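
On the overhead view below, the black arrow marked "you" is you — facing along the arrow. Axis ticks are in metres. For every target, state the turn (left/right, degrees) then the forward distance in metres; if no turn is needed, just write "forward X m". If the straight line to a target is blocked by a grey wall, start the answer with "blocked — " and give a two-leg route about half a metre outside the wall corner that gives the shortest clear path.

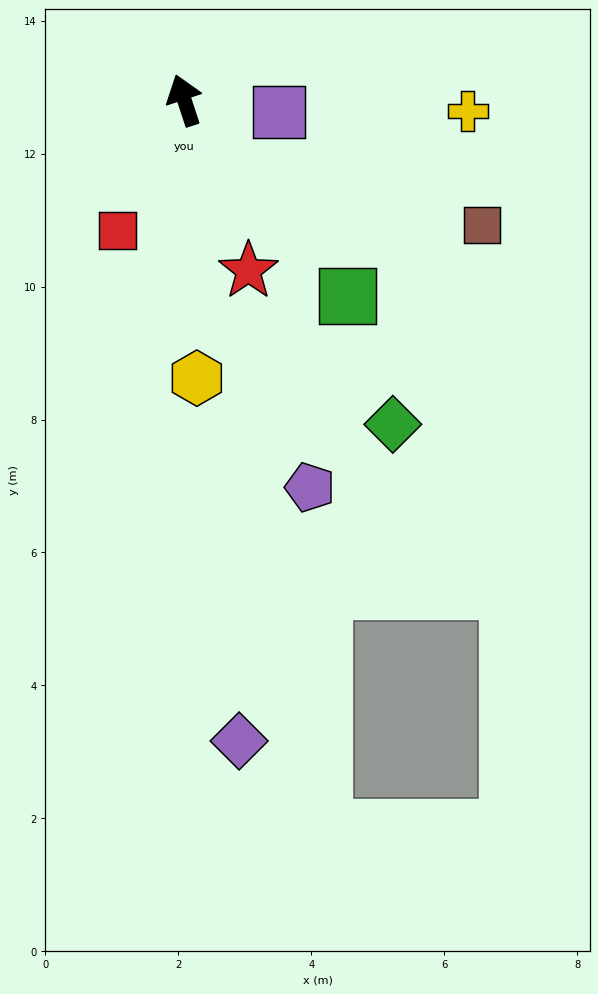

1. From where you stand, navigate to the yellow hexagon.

turn left 164°, forward 4.2 m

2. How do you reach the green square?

turn right 158°, forward 3.8 m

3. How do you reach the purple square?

turn right 116°, forward 1.4 m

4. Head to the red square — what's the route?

turn left 135°, forward 2.2 m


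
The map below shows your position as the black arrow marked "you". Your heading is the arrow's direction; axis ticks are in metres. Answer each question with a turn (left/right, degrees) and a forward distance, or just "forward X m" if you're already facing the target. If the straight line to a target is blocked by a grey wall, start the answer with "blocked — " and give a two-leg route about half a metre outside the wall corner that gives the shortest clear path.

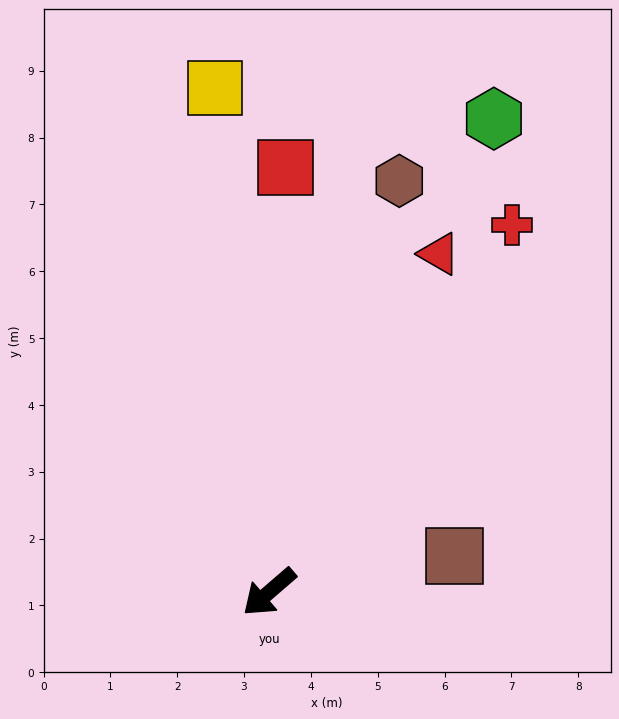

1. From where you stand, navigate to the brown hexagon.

turn right 148°, forward 6.5 m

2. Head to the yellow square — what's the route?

turn right 125°, forward 7.6 m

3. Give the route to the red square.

turn right 133°, forward 6.4 m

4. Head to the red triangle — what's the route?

turn right 157°, forward 5.7 m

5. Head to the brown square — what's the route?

turn left 150°, forward 2.8 m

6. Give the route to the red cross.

turn right 164°, forward 6.6 m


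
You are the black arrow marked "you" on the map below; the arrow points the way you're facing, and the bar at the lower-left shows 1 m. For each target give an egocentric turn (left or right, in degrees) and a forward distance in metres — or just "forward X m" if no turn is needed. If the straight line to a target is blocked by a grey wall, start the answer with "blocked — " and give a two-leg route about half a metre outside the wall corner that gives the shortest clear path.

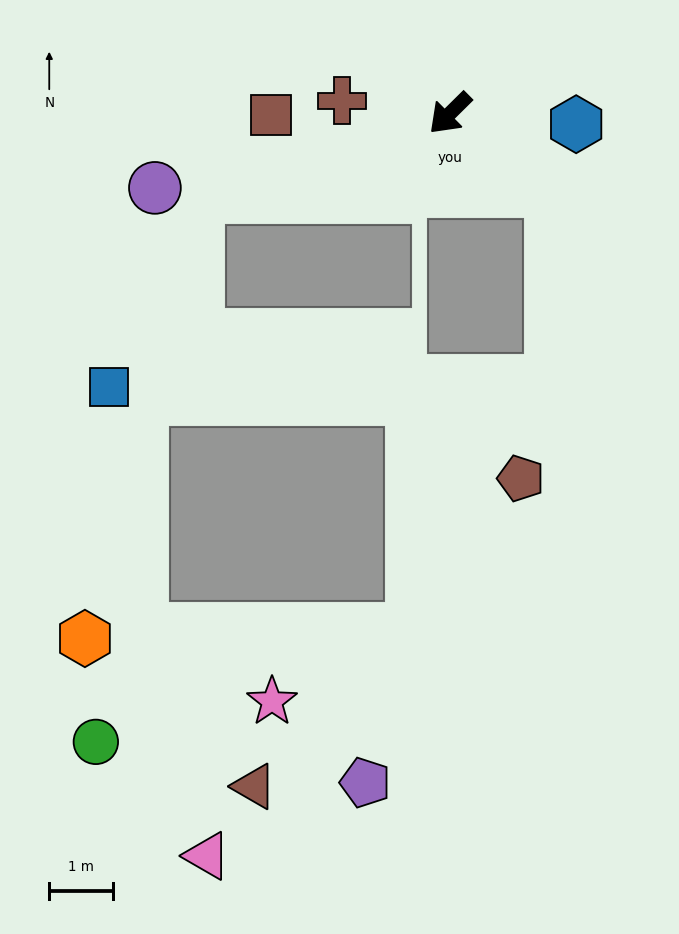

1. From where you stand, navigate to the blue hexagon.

turn left 130°, forward 2.0 m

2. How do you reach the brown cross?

turn right 51°, forward 1.7 m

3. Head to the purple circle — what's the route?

turn right 31°, forward 4.8 m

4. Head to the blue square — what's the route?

blocked — turn right 27°, forward 4.1 m, then turn left 48°, forward 3.3 m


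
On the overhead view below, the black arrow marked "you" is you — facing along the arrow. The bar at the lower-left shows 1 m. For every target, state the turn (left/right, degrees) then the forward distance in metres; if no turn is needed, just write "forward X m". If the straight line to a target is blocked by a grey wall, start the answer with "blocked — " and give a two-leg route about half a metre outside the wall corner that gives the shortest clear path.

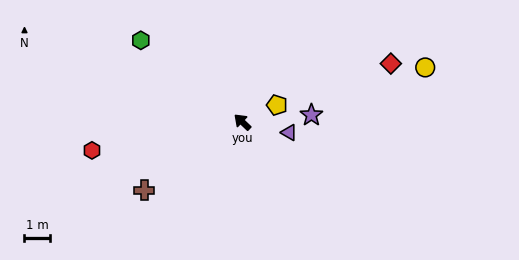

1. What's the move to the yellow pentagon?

turn right 110°, forward 1.5 m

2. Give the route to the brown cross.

turn left 78°, forward 4.8 m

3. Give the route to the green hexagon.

turn left 5°, forward 5.2 m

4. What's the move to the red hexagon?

turn left 54°, forward 6.1 m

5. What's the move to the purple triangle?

turn right 149°, forward 1.9 m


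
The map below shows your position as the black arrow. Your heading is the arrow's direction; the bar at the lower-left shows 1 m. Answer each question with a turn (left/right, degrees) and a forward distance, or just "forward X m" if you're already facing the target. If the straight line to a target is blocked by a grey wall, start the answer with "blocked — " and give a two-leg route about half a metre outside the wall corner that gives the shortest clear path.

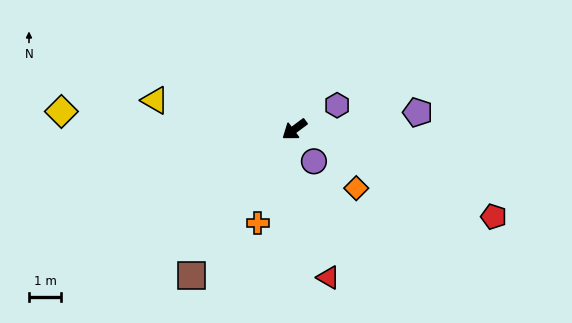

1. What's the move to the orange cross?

turn left 32°, forward 3.1 m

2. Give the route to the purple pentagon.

turn left 151°, forward 3.8 m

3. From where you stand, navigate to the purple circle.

turn left 85°, forward 1.2 m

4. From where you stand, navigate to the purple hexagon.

turn left 173°, forward 1.5 m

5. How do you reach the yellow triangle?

turn right 48°, forward 4.4 m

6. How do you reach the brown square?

turn left 18°, forward 5.5 m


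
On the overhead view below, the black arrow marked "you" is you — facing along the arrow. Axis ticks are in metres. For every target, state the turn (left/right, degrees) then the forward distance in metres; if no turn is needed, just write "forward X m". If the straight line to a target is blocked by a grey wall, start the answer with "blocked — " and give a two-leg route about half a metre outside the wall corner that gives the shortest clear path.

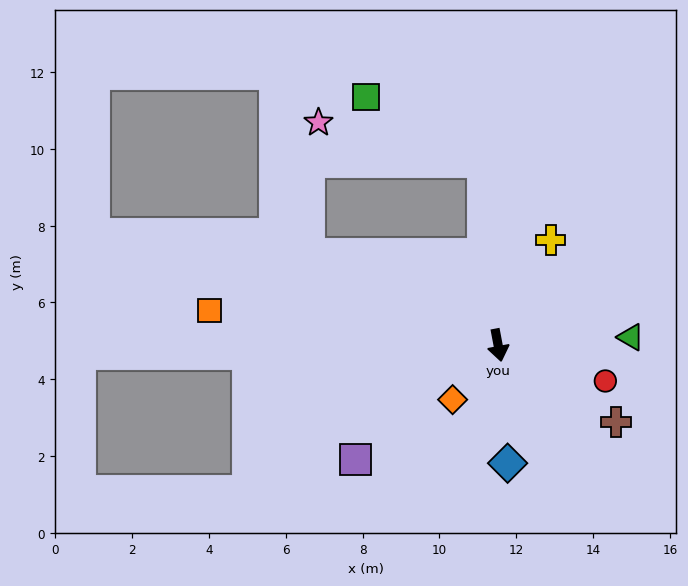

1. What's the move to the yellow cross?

turn left 143°, forward 3.1 m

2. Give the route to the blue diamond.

turn right 6°, forward 3.1 m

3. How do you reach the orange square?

turn right 108°, forward 7.6 m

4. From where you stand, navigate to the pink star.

blocked — turn left 174°, forward 4.8 m, then turn left 72°, forward 4.4 m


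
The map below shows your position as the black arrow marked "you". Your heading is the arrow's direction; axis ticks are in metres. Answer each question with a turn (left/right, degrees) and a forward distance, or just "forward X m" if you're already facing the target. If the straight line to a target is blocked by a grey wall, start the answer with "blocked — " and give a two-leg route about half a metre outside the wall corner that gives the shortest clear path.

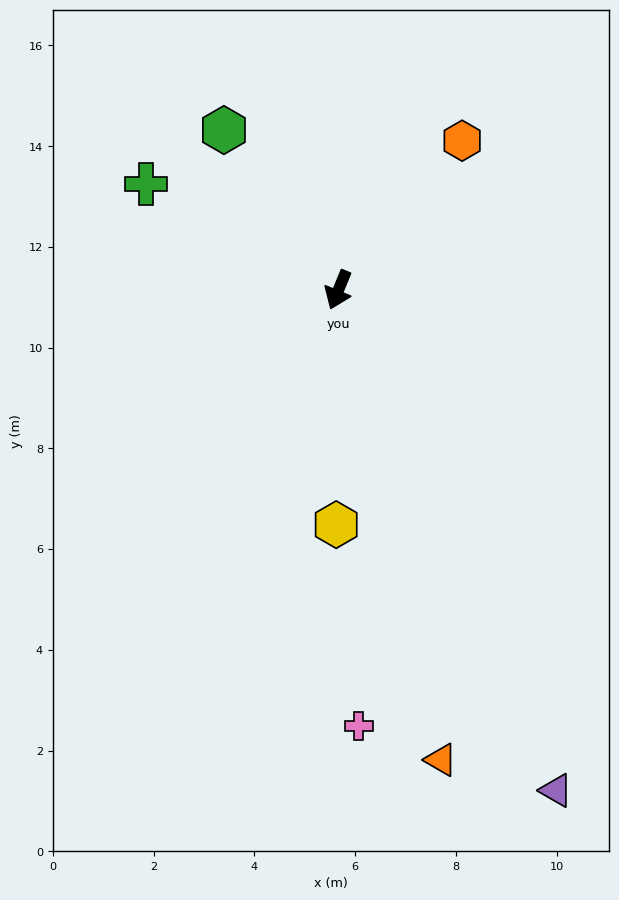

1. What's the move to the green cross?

turn right 97°, forward 4.4 m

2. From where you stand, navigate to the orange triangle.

turn left 35°, forward 9.5 m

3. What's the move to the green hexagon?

turn right 122°, forward 3.9 m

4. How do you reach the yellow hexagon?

turn left 22°, forward 4.7 m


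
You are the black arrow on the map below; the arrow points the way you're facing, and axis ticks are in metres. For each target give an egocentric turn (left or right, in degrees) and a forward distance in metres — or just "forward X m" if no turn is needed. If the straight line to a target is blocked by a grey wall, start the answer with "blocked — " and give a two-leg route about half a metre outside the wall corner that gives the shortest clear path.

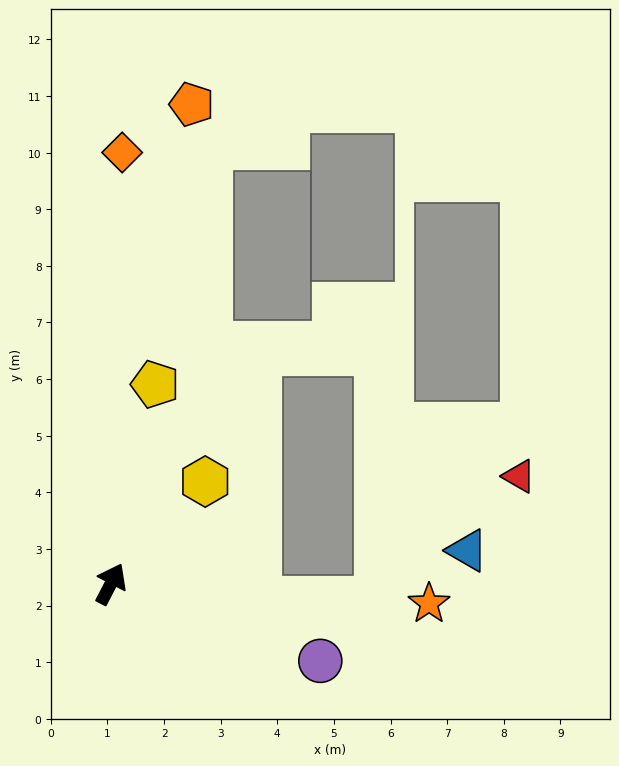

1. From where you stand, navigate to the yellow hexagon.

turn right 15°, forward 2.5 m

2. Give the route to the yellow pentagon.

turn left 15°, forward 3.6 m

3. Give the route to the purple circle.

turn right 83°, forward 3.9 m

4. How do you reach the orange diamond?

turn left 26°, forward 7.6 m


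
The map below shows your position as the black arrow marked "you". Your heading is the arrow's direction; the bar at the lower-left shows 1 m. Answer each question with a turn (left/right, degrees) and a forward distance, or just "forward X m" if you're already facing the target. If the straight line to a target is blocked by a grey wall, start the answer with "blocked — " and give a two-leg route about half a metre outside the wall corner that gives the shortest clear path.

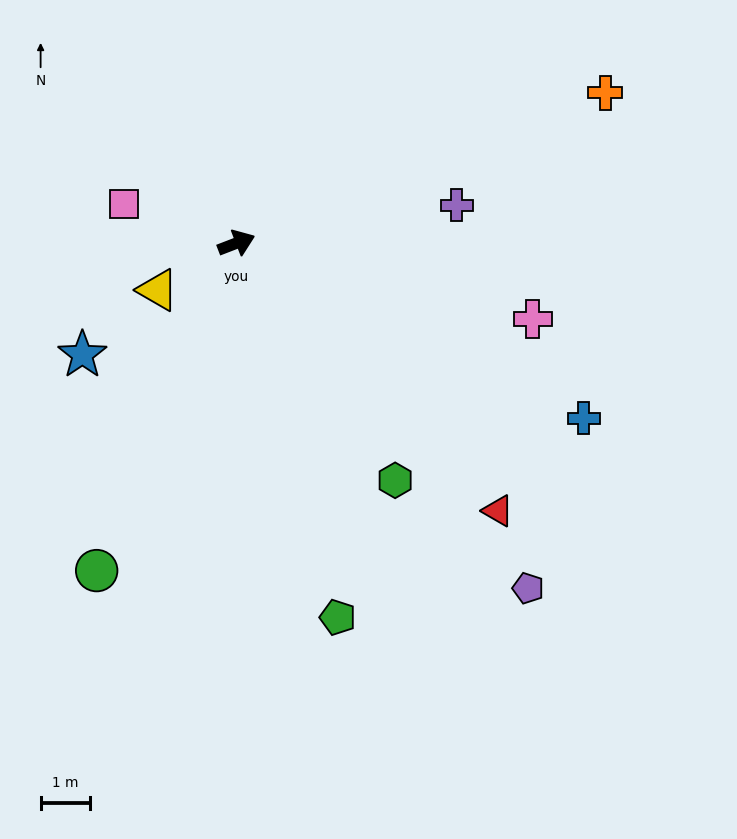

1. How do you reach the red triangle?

turn right 67°, forward 7.6 m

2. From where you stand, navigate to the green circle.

turn right 134°, forward 7.2 m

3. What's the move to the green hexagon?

turn right 77°, forward 5.8 m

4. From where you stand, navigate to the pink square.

turn left 140°, forward 2.4 m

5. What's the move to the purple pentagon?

turn right 71°, forward 9.1 m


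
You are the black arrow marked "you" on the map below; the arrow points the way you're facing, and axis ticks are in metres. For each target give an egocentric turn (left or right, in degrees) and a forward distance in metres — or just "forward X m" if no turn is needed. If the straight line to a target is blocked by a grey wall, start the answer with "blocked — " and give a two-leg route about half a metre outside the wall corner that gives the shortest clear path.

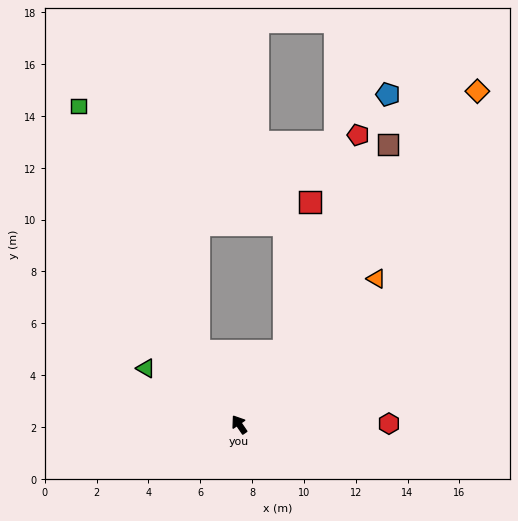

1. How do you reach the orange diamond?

turn right 70°, forward 15.8 m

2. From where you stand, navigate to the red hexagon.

turn right 124°, forward 5.8 m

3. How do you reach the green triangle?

turn left 25°, forward 4.2 m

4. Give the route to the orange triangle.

turn right 78°, forward 7.7 m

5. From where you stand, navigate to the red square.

blocked — turn right 66°, forward 3.3 m, then turn left 22°, forward 5.8 m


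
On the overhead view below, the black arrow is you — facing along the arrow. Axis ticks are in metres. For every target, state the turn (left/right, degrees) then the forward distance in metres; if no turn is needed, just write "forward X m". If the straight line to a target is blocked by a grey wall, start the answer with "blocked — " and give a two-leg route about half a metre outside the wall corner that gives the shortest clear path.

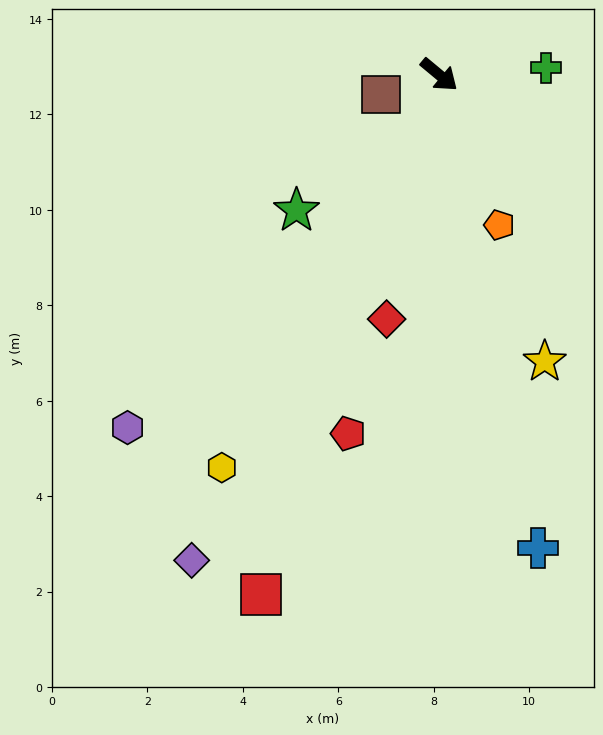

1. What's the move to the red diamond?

turn right 62°, forward 5.2 m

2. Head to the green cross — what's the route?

turn left 44°, forward 2.2 m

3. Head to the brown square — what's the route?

turn right 122°, forward 1.3 m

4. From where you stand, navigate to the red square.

turn right 69°, forward 11.5 m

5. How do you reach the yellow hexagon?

turn right 79°, forward 9.4 m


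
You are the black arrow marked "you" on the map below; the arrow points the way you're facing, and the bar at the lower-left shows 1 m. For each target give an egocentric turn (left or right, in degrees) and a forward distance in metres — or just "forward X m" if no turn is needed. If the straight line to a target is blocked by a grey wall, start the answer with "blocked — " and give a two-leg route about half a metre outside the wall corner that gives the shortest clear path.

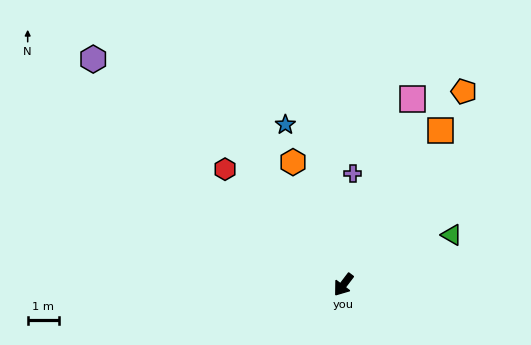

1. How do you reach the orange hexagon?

turn right 120°, forward 4.3 m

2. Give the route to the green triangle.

turn left 152°, forward 3.9 m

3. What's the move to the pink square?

turn right 163°, forward 6.4 m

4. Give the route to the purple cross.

turn right 148°, forward 3.6 m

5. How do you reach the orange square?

turn right 175°, forward 5.9 m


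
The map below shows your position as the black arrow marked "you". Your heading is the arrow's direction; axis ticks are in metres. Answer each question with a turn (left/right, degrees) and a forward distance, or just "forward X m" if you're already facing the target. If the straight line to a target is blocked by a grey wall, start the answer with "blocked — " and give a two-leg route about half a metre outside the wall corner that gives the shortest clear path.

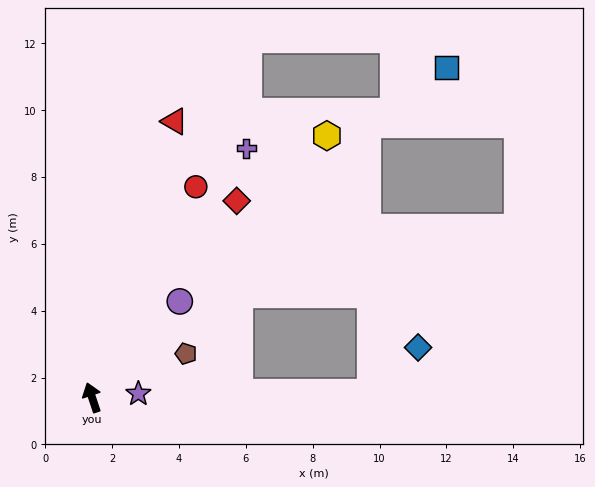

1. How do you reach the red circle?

turn right 45°, forward 7.0 m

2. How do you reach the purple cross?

turn right 50°, forward 8.8 m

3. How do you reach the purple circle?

turn right 61°, forward 3.9 m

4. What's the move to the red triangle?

turn right 35°, forward 8.6 m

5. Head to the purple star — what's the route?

turn right 104°, forward 1.4 m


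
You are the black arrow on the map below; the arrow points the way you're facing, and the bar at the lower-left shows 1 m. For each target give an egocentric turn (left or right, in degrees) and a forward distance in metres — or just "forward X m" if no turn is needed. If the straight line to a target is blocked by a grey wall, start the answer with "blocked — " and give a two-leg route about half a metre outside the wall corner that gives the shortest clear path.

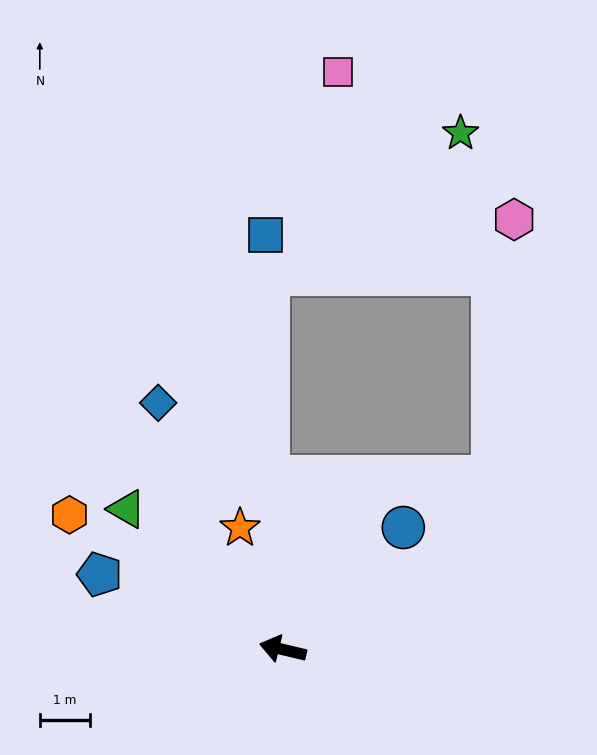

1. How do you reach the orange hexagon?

turn right 19°, forward 5.0 m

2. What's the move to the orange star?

turn right 57°, forward 2.6 m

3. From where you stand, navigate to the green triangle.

turn right 28°, forward 4.2 m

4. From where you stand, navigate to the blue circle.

turn right 121°, forward 3.4 m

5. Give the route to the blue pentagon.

turn right 9°, forward 3.9 m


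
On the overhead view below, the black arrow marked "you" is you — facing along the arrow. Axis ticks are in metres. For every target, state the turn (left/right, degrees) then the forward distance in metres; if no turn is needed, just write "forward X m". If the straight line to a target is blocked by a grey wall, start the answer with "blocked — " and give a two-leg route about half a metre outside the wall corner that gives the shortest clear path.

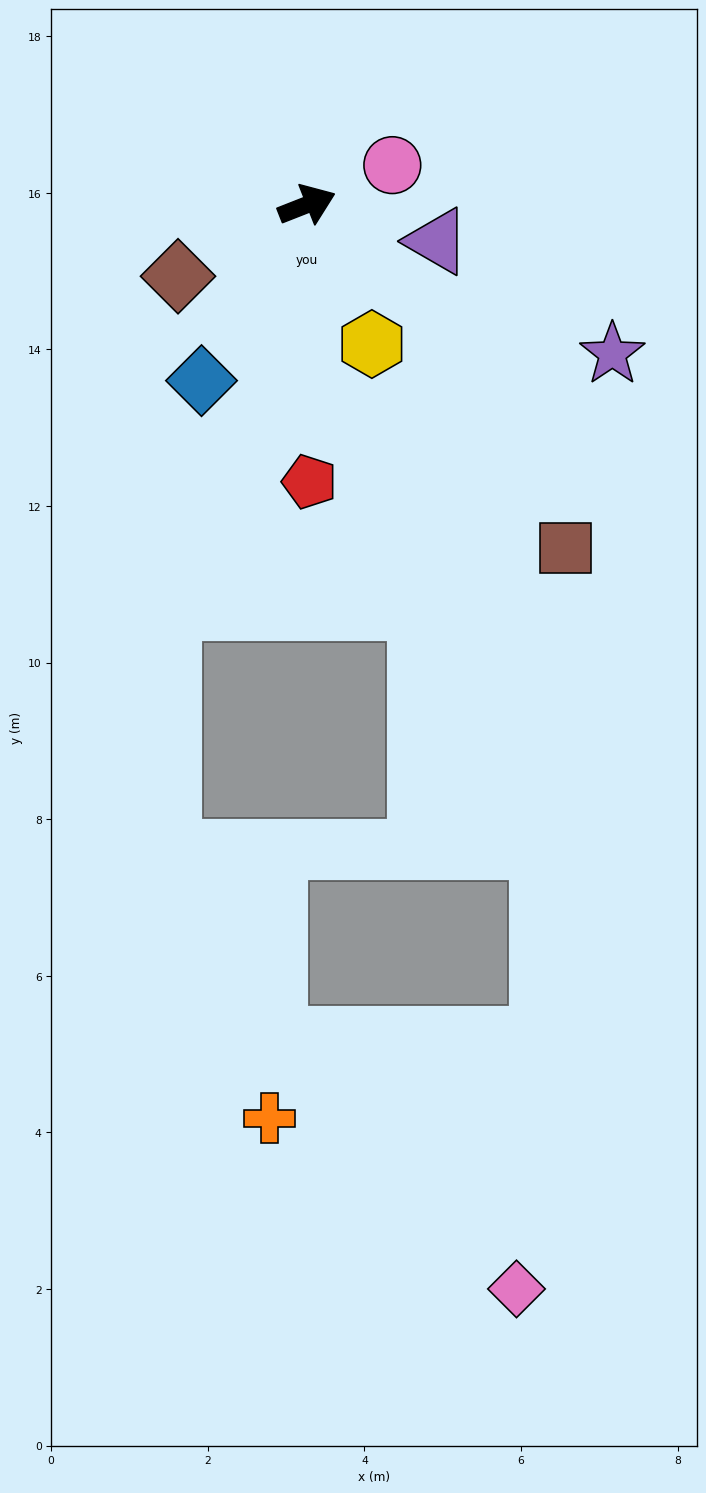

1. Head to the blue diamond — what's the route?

turn right 142°, forward 2.6 m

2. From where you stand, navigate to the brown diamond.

turn right 172°, forward 1.9 m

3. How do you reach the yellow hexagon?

turn right 87°, forward 2.0 m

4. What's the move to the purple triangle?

turn right 37°, forward 1.7 m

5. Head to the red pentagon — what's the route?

turn right 111°, forward 3.5 m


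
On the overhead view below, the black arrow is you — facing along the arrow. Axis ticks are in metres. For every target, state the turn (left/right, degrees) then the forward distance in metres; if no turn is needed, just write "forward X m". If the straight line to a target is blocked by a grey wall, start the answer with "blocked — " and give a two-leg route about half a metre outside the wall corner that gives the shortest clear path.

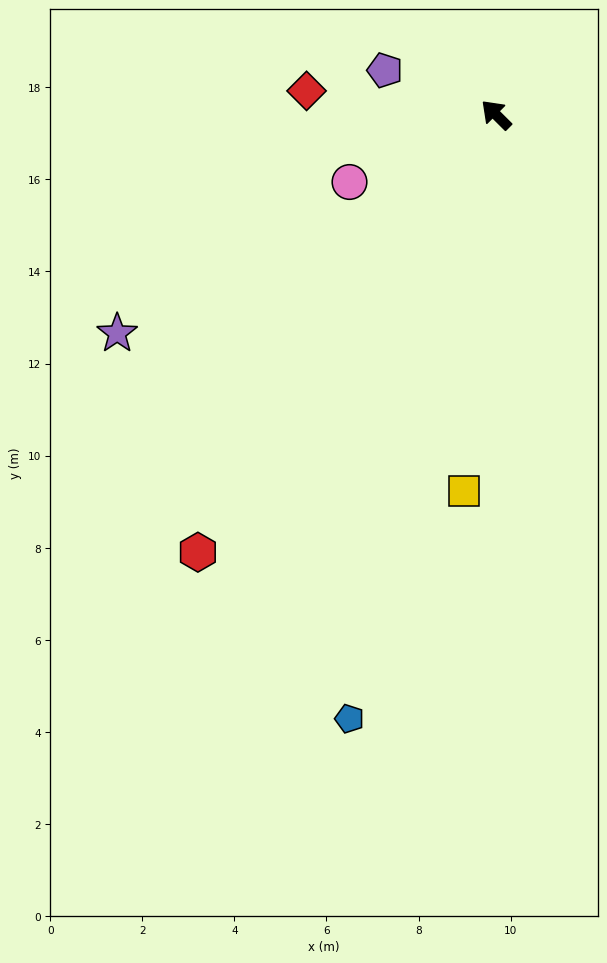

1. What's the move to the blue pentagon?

turn left 121°, forward 13.5 m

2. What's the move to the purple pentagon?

turn left 23°, forward 2.6 m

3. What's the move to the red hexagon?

turn left 101°, forward 11.5 m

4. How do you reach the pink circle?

turn left 70°, forward 3.5 m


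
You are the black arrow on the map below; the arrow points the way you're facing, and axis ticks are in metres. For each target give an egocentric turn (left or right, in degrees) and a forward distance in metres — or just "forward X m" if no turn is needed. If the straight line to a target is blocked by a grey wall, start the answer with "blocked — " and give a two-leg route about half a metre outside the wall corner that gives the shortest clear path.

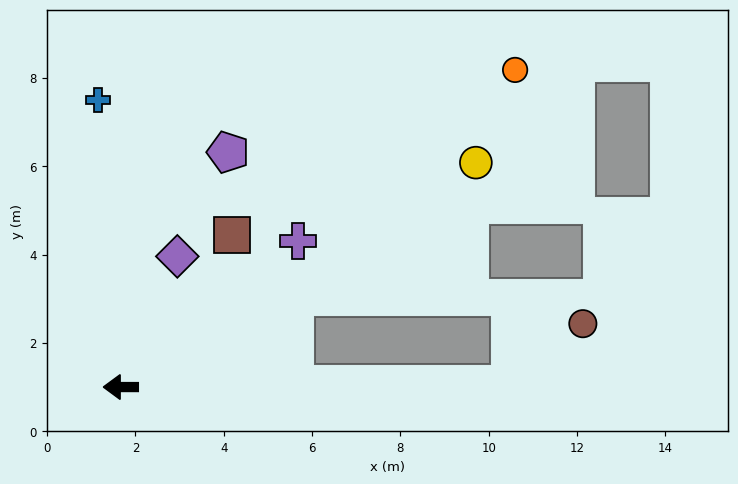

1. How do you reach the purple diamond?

turn right 113°, forward 3.2 m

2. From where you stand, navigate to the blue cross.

turn right 85°, forward 6.5 m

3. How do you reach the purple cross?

turn right 140°, forward 5.2 m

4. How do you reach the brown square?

turn right 126°, forward 4.3 m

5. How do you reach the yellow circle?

turn right 148°, forward 9.5 m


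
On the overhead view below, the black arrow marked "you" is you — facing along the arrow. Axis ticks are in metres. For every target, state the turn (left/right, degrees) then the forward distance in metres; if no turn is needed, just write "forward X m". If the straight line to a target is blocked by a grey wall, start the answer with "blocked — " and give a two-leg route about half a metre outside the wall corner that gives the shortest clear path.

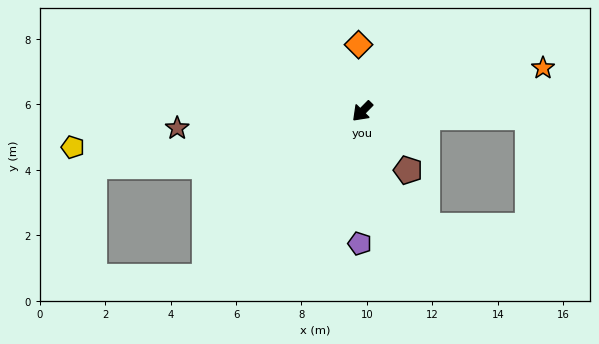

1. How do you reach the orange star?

turn left 148°, forward 5.7 m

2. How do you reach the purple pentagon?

turn left 44°, forward 4.0 m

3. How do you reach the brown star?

turn right 40°, forward 5.7 m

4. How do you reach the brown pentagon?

turn left 82°, forward 2.3 m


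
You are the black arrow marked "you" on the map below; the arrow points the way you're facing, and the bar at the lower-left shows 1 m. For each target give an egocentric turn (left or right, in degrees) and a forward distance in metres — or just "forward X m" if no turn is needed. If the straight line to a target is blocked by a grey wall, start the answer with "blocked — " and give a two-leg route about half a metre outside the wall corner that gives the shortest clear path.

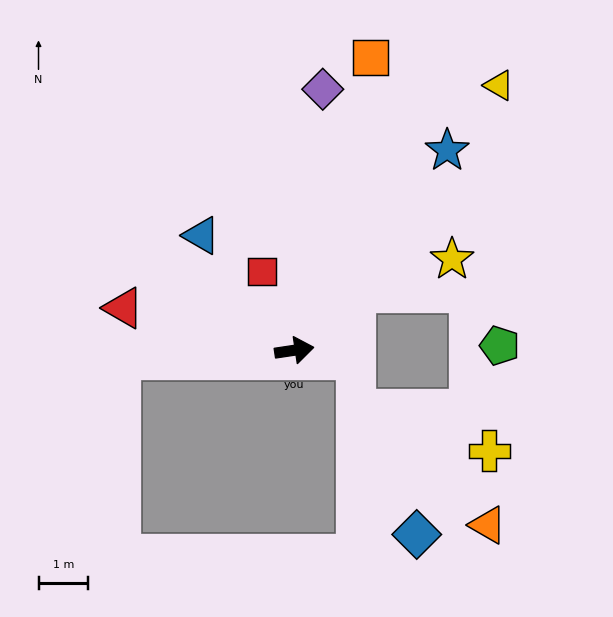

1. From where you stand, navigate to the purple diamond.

turn left 75°, forward 5.3 m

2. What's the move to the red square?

turn left 104°, forward 1.7 m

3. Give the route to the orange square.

turn left 67°, forward 6.1 m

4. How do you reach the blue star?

turn left 44°, forward 5.1 m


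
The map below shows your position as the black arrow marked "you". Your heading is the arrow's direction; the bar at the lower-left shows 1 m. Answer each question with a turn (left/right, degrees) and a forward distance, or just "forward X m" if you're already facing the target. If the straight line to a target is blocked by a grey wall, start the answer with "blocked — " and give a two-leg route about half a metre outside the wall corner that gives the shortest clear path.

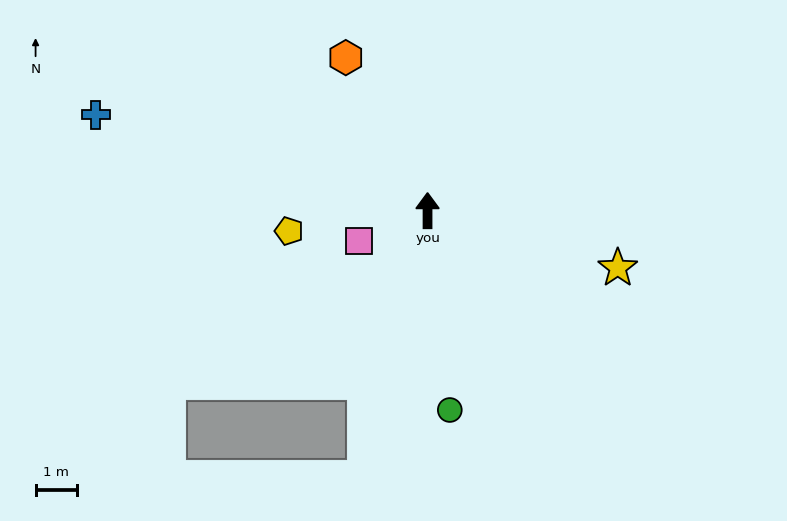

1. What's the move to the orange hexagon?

turn left 28°, forward 4.2 m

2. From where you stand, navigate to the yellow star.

turn right 107°, forward 4.8 m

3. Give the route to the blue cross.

turn left 74°, forward 8.4 m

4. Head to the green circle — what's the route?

turn right 174°, forward 4.9 m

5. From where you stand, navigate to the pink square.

turn left 114°, forward 1.8 m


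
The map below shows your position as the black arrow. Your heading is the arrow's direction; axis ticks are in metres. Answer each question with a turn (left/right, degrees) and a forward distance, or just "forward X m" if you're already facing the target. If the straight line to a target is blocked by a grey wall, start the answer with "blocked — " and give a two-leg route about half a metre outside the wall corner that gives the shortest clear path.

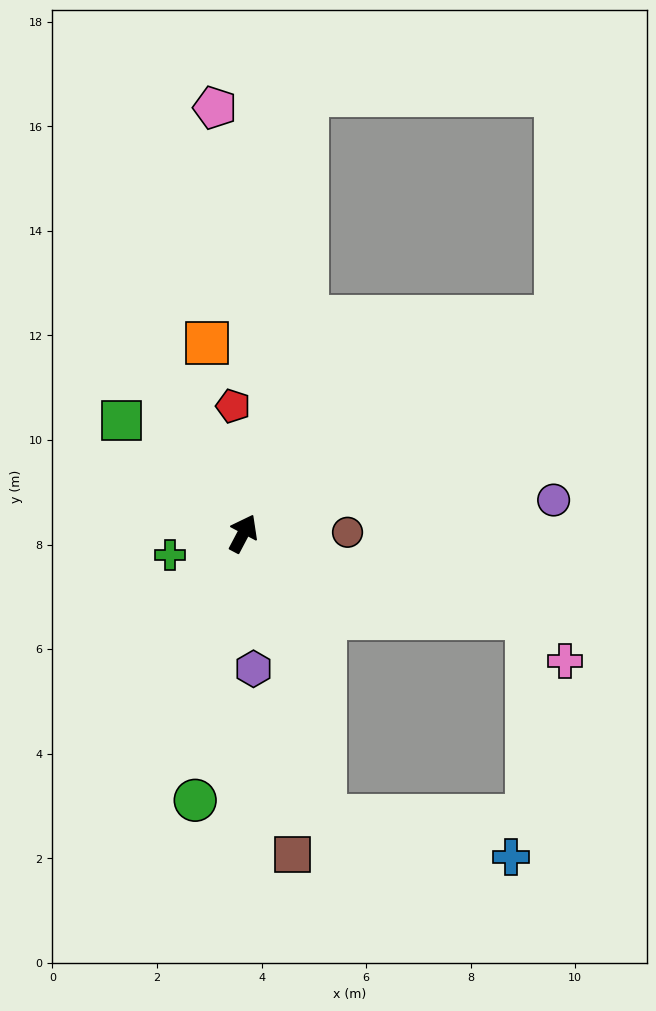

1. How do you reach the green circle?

turn right 162°, forward 5.2 m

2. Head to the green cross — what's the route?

turn left 134°, forward 1.5 m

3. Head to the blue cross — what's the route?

blocked — turn right 136°, forward 5.6 m, then turn left 62°, forward 3.6 m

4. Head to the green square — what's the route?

turn left 75°, forward 3.2 m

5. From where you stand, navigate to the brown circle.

turn right 62°, forward 2.0 m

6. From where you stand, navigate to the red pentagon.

turn left 32°, forward 2.4 m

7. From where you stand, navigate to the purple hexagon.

turn right 148°, forward 2.6 m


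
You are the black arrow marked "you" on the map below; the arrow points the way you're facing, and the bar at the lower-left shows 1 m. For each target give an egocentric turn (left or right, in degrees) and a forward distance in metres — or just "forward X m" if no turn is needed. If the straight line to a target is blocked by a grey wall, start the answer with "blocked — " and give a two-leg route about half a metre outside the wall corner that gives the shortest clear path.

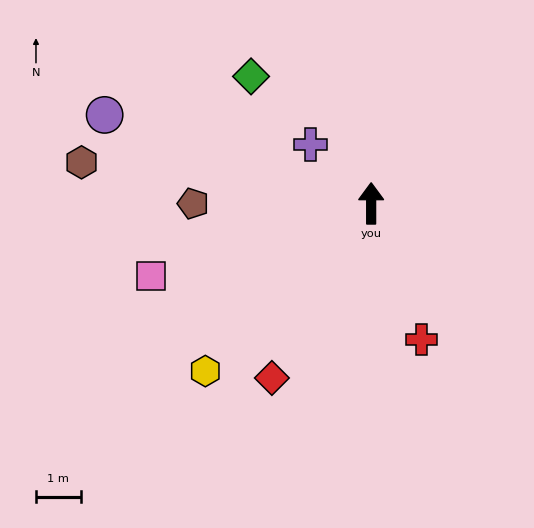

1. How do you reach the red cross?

turn right 160°, forward 3.2 m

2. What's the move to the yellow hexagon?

turn left 135°, forward 5.3 m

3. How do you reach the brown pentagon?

turn left 90°, forward 4.0 m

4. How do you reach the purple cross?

turn left 46°, forward 1.9 m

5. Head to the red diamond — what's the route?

turn left 150°, forward 4.5 m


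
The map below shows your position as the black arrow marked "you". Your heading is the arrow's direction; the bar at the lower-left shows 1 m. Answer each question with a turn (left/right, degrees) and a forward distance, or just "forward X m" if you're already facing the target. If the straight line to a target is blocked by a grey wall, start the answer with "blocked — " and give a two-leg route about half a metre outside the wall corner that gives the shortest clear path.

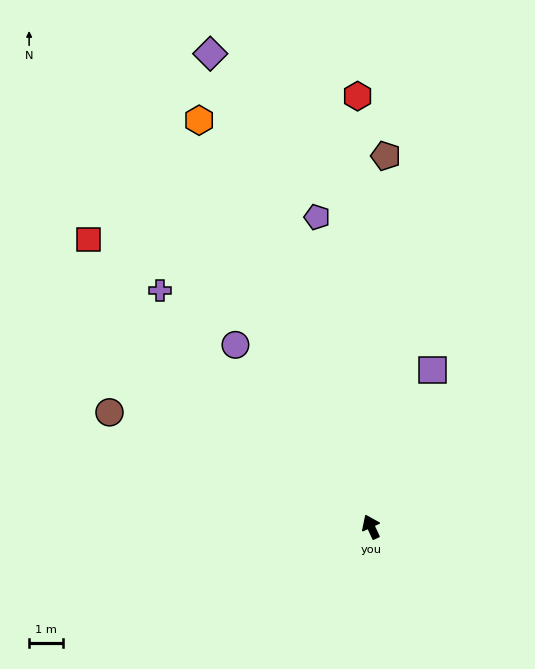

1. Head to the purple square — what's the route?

turn right 46°, forward 5.0 m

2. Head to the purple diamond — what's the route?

turn right 6°, forward 15.0 m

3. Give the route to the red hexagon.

turn right 23°, forward 12.9 m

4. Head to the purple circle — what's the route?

turn left 12°, forward 6.8 m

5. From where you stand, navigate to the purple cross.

turn left 17°, forward 9.5 m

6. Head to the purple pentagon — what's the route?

turn right 15°, forward 9.4 m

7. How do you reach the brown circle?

turn left 42°, forward 8.5 m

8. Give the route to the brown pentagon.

turn right 27°, forward 11.1 m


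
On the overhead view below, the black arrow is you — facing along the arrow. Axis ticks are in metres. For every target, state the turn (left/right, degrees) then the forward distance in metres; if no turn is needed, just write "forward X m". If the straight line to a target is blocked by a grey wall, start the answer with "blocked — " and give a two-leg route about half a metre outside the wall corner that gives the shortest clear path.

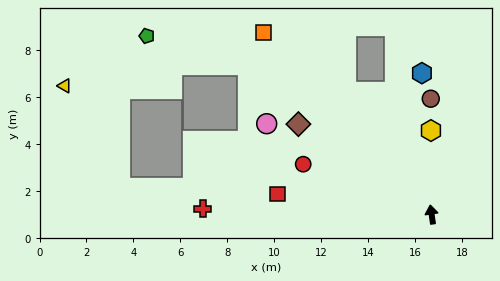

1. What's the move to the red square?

turn left 74°, forward 6.6 m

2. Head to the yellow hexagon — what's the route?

turn right 8°, forward 3.6 m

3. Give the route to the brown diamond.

turn left 48°, forward 6.9 m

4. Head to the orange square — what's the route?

turn left 34°, forward 10.6 m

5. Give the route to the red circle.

turn left 60°, forward 5.9 m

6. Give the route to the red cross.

turn left 80°, forward 9.8 m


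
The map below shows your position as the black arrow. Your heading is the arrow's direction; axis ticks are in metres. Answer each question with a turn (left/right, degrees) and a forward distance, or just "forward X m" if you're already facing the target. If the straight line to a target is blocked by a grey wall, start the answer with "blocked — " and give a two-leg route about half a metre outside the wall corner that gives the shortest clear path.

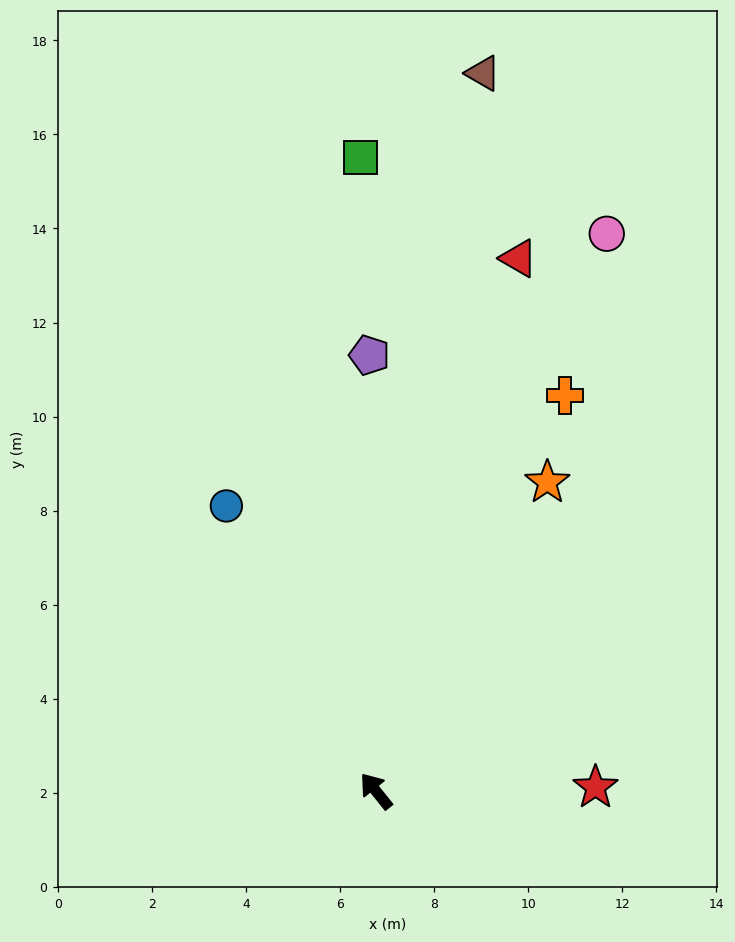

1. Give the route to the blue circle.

turn right 11°, forward 6.8 m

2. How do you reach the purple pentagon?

turn right 38°, forward 9.3 m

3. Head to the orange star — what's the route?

turn right 68°, forward 7.5 m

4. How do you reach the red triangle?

turn right 54°, forward 11.7 m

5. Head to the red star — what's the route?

turn right 128°, forward 4.7 m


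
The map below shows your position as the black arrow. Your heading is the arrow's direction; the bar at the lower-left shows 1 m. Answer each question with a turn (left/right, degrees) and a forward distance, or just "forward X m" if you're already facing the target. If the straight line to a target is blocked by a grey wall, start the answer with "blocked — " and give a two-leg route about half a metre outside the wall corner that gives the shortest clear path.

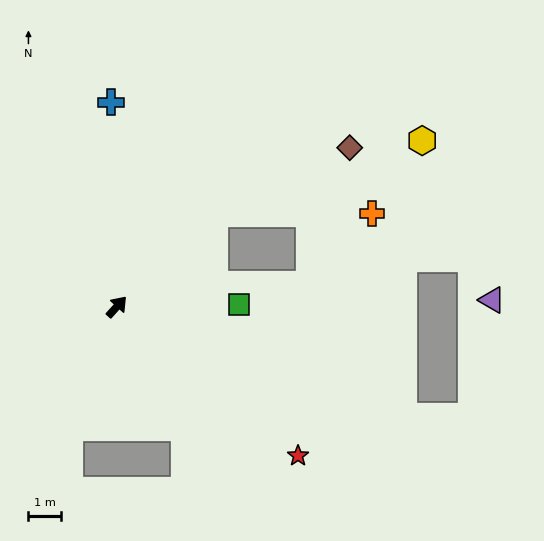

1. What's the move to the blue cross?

turn left 44°, forward 6.3 m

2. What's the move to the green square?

turn right 47°, forward 3.8 m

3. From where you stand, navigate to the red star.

turn right 87°, forward 7.3 m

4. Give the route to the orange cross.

blocked — turn right 4°, forward 4.2 m, then turn right 44°, forward 4.9 m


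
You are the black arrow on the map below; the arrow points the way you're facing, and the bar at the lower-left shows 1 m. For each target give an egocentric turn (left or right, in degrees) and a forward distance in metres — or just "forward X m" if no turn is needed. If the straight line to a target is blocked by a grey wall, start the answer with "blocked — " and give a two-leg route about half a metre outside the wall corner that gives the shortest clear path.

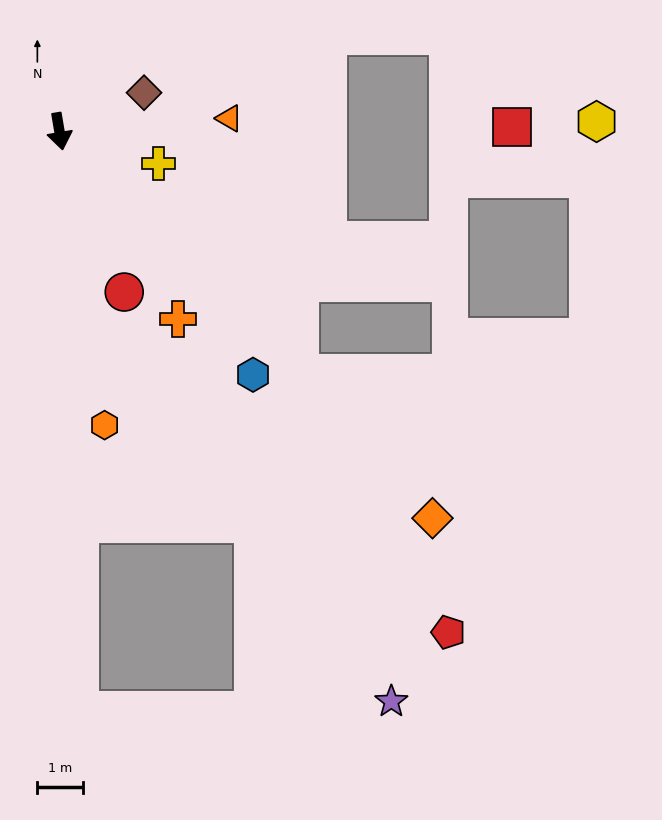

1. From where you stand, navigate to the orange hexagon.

forward 6.5 m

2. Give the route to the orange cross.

turn left 23°, forward 4.9 m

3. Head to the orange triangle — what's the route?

turn left 85°, forward 3.7 m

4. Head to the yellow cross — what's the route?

turn left 62°, forward 2.3 m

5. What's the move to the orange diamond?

turn left 34°, forward 11.8 m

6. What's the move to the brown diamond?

turn left 105°, forward 2.0 m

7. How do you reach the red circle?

turn left 12°, forward 3.8 m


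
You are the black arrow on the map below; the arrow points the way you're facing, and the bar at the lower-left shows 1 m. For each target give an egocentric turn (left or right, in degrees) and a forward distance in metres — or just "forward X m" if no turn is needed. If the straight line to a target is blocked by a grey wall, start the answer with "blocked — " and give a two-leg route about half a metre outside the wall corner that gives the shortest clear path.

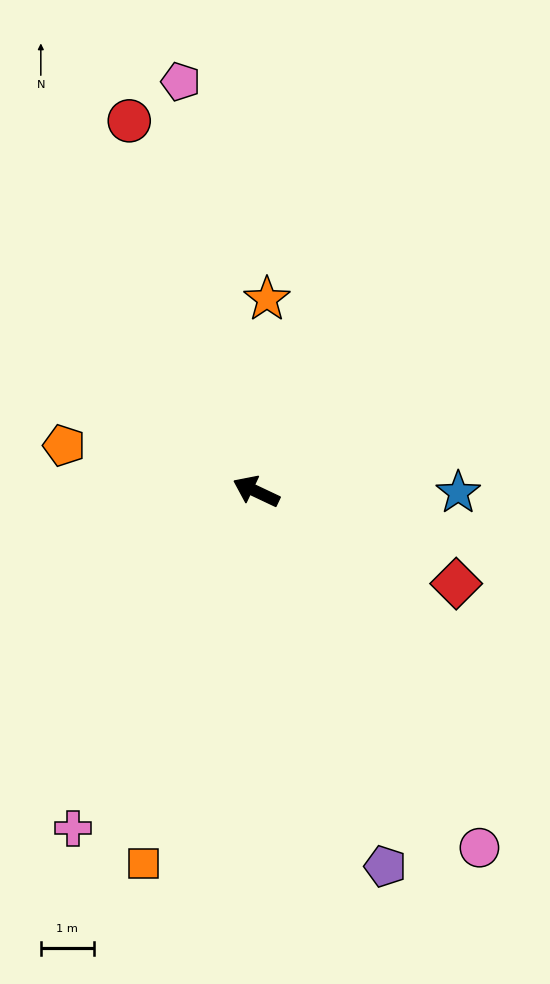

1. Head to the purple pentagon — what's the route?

turn left 134°, forward 7.5 m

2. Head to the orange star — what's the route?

turn right 68°, forward 3.6 m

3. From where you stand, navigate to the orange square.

turn left 98°, forward 7.4 m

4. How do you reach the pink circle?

turn left 147°, forward 8.0 m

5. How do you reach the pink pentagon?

turn right 54°, forward 7.9 m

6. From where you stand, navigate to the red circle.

turn right 46°, forward 7.4 m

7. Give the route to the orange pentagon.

turn left 12°, forward 3.7 m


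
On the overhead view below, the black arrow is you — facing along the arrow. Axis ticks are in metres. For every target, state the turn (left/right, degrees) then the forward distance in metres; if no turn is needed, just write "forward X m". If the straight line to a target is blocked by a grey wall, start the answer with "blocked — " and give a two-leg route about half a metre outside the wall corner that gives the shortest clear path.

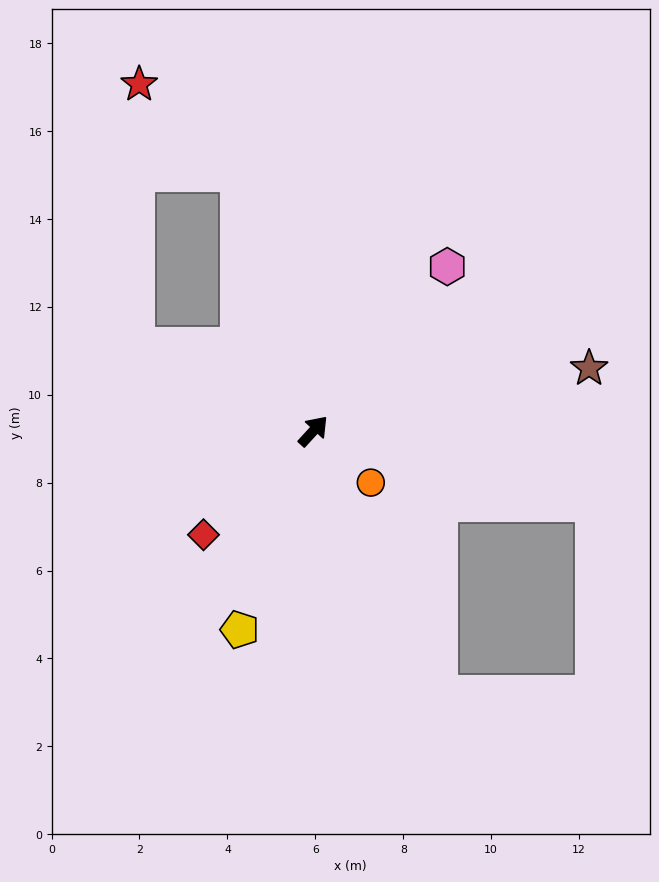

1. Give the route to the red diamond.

turn left 176°, forward 3.4 m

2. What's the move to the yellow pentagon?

turn right 158°, forward 4.8 m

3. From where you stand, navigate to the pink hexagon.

turn left 3°, forward 4.8 m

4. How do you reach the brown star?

turn right 35°, forward 6.4 m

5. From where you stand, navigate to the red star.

blocked — turn left 59°, forward 6.1 m, then turn left 32°, forward 3.0 m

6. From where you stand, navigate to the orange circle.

turn right 89°, forward 1.8 m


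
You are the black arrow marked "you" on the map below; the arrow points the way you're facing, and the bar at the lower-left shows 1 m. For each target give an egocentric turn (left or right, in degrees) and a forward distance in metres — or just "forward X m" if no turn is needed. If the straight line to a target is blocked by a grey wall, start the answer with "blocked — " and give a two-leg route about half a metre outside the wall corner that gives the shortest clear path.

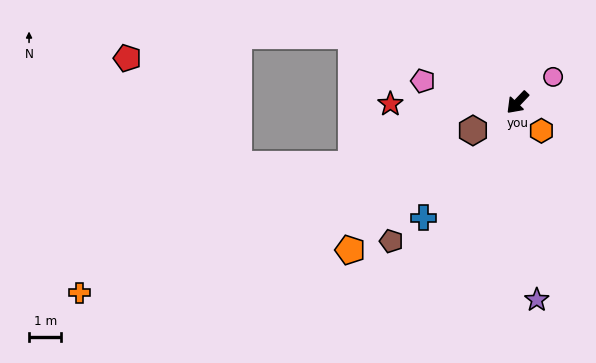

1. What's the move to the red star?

turn right 46°, forward 3.9 m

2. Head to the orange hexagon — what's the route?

turn left 84°, forward 1.1 m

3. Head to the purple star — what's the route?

turn left 49°, forward 6.1 m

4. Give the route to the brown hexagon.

turn right 14°, forward 1.6 m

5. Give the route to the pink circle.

turn left 169°, forward 1.4 m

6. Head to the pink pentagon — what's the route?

turn right 59°, forward 3.0 m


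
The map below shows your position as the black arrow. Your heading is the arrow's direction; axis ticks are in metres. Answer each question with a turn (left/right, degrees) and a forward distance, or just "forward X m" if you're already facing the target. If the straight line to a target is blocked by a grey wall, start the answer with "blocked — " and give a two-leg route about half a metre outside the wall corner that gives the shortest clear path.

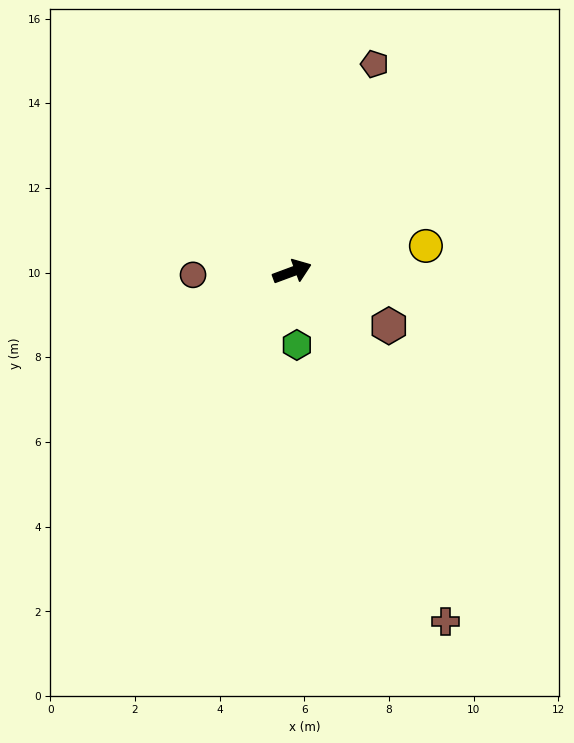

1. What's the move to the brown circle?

turn left 161°, forward 2.3 m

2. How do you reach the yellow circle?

turn right 9°, forward 3.2 m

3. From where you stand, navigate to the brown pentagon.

turn left 48°, forward 5.3 m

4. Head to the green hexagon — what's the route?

turn right 107°, forward 1.7 m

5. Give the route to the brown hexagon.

turn right 50°, forward 2.6 m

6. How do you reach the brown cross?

turn right 87°, forward 9.0 m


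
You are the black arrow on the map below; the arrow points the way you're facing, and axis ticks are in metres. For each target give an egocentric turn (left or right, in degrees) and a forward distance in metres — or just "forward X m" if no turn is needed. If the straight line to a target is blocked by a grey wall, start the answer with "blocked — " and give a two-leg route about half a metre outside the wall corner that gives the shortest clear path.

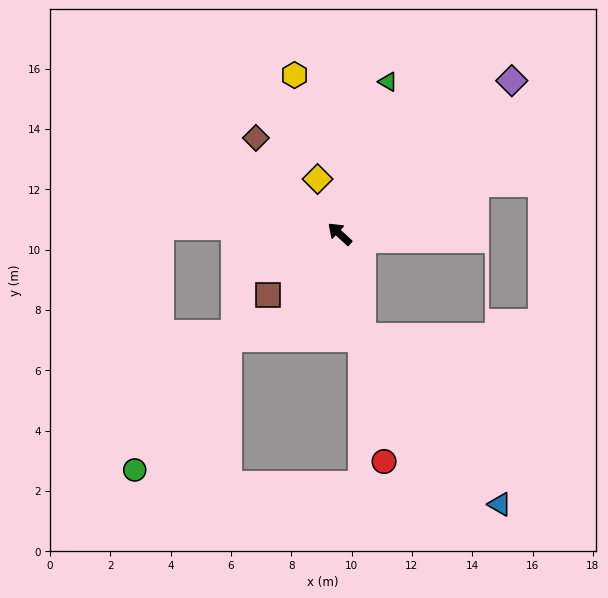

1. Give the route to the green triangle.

turn right 65°, forward 5.3 m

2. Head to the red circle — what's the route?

turn left 144°, forward 7.7 m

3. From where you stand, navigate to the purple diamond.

turn right 96°, forward 7.6 m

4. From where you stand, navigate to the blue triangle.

blocked — turn left 146°, forward 3.5 m, then turn left 26°, forward 7.2 m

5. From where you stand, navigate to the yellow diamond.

turn right 25°, forward 2.0 m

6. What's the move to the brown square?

turn left 83°, forward 3.1 m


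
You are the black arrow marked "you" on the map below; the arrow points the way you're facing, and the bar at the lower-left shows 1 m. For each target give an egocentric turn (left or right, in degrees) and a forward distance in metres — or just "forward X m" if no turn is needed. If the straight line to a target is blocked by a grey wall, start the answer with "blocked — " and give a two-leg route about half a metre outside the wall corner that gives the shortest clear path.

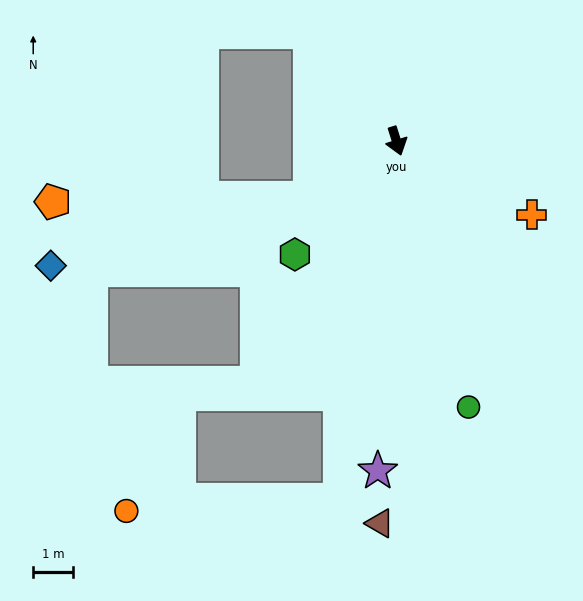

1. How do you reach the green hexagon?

turn right 59°, forward 3.8 m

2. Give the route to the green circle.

turn right 2°, forward 6.9 m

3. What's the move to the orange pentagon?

blocked — turn right 74°, forward 2.6 m, then turn right 33°, forward 6.4 m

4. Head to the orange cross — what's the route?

turn left 44°, forward 3.9 m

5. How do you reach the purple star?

turn right 21°, forward 8.3 m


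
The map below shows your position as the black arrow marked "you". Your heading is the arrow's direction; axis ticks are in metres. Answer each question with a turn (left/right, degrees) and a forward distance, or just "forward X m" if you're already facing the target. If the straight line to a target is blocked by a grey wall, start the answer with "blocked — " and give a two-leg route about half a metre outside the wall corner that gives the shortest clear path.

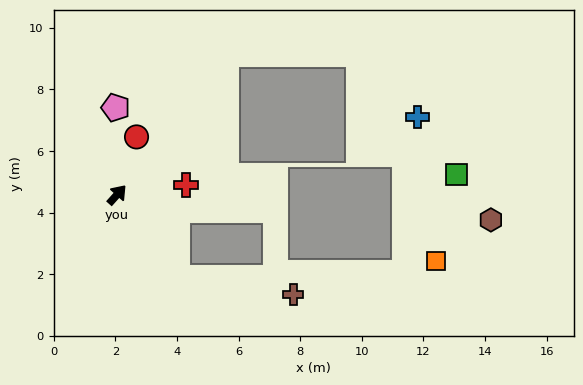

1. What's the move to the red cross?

turn right 40°, forward 2.3 m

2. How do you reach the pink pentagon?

turn left 43°, forward 2.8 m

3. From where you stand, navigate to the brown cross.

blocked — turn right 103°, forward 3.3 m, then turn left 47°, forward 3.8 m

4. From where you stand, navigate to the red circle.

turn left 23°, forward 2.0 m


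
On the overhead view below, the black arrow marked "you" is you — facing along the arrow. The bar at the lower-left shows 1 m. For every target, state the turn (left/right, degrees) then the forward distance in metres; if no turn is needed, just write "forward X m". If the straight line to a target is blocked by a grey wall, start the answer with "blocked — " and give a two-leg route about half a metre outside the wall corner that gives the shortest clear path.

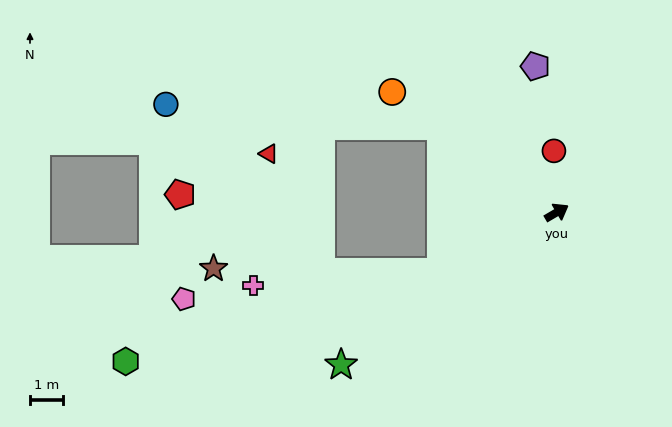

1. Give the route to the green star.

turn right 175°, forward 8.1 m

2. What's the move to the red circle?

turn left 62°, forward 1.9 m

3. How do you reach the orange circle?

turn left 113°, forward 6.2 m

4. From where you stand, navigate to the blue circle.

blocked — turn left 113°, forward 4.4 m, then turn left 32°, forward 8.4 m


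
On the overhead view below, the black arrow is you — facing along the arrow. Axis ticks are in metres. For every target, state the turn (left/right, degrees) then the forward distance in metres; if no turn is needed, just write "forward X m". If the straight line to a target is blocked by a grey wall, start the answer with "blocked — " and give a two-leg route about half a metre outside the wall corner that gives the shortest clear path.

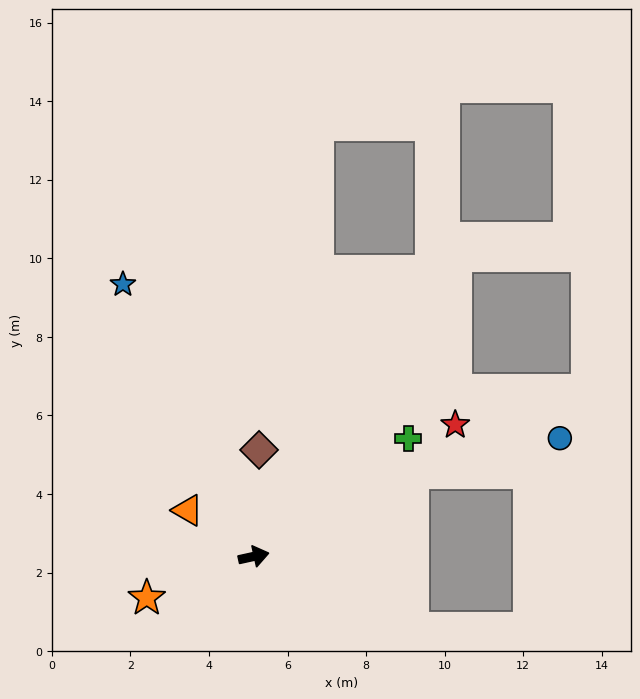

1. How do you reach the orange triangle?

turn left 133°, forward 2.1 m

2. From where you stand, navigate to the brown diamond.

turn left 75°, forward 2.7 m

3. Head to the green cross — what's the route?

turn left 25°, forward 4.9 m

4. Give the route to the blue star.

turn left 103°, forward 7.7 m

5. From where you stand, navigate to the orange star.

turn right 171°, forward 2.9 m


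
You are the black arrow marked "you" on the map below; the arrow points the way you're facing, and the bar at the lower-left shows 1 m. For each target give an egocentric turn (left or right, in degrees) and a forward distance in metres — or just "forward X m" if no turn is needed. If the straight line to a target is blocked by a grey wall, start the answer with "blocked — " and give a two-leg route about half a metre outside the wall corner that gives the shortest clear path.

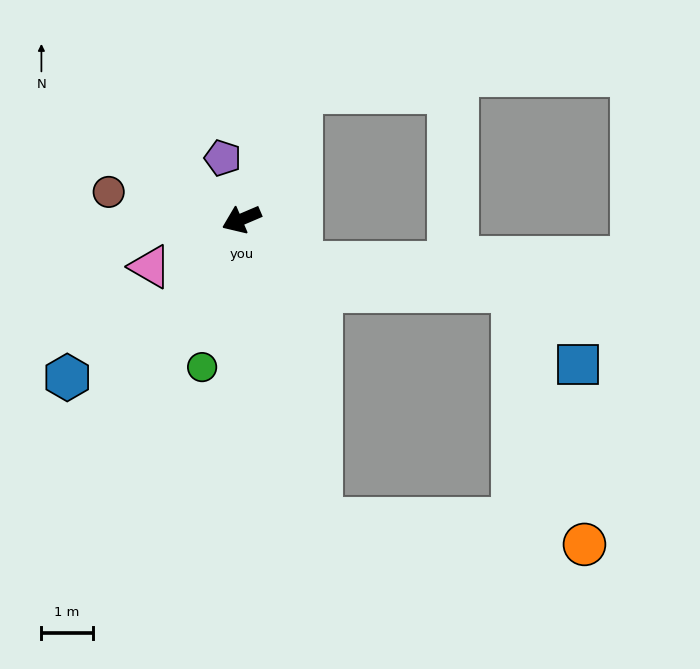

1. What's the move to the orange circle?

blocked — turn left 82°, forward 6.0 m, then turn left 69°, forward 5.1 m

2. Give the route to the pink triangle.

turn left 4°, forward 2.0 m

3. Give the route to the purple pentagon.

turn right 96°, forward 1.2 m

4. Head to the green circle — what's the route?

turn left 52°, forward 3.0 m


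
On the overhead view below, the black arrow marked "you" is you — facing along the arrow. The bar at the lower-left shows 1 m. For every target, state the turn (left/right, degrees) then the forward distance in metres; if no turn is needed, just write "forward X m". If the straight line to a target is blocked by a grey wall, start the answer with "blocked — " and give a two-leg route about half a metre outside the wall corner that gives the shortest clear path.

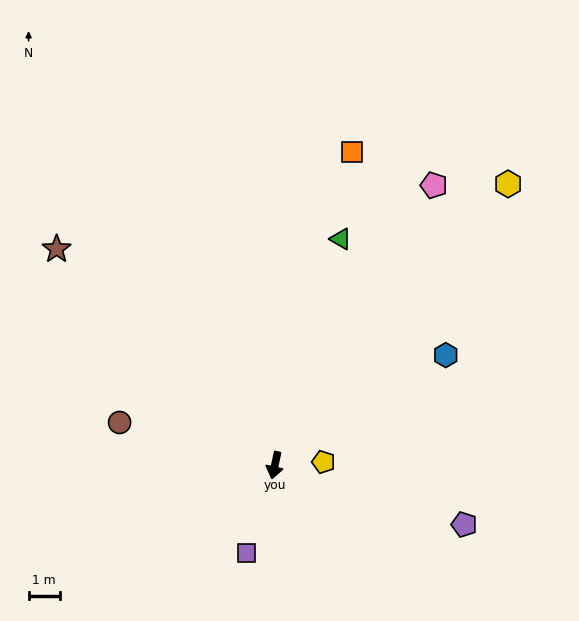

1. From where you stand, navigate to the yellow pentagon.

turn left 106°, forward 1.6 m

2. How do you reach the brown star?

turn right 123°, forward 9.8 m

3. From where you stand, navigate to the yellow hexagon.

turn left 152°, forward 11.7 m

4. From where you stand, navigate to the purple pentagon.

turn left 85°, forward 6.4 m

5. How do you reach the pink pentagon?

turn left 163°, forward 10.3 m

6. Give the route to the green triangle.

turn left 176°, forward 7.6 m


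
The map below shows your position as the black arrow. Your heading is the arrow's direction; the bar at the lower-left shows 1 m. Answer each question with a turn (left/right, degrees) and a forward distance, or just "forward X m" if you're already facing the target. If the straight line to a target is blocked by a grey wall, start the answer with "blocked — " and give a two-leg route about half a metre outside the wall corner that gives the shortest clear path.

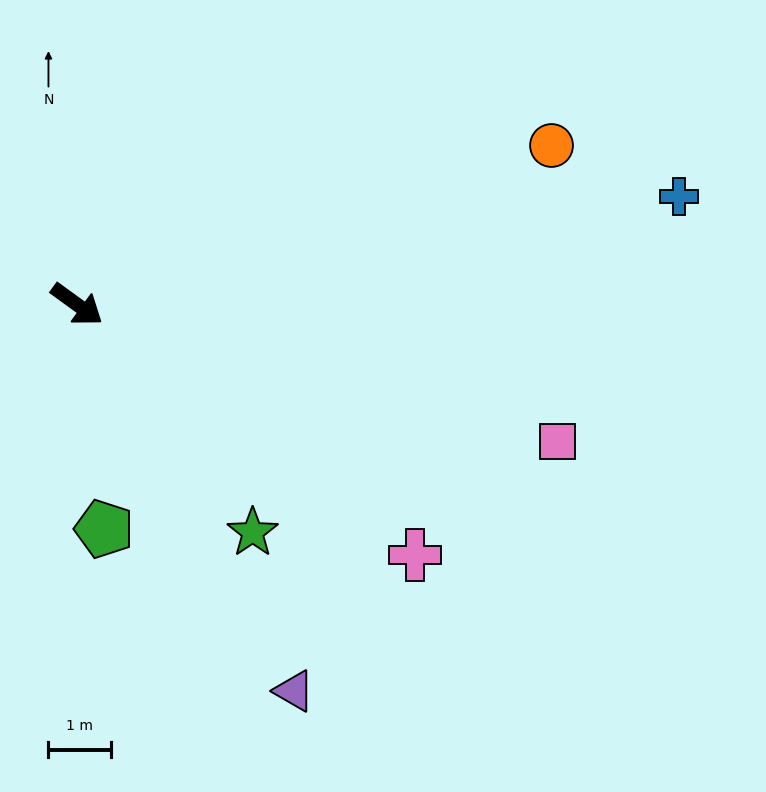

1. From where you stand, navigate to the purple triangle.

turn right 25°, forward 7.1 m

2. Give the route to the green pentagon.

turn right 47°, forward 3.6 m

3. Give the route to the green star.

turn right 16°, forward 4.6 m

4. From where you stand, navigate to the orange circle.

turn left 54°, forward 8.1 m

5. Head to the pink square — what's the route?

turn left 20°, forward 8.0 m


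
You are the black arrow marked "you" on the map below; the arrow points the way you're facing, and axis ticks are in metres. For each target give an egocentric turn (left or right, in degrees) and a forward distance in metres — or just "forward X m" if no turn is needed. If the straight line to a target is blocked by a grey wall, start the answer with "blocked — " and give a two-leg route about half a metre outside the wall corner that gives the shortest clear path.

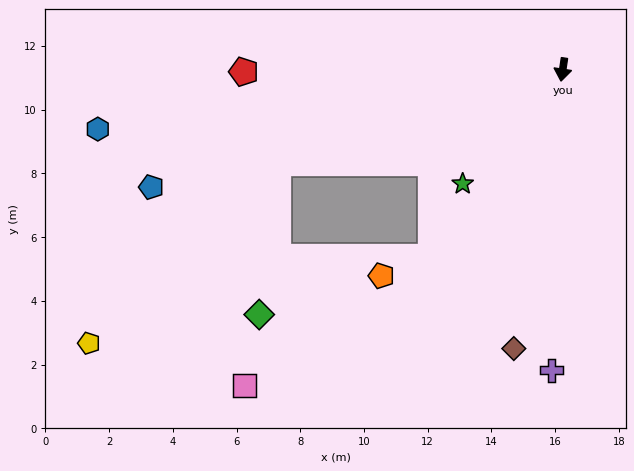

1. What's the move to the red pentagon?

turn right 81°, forward 10.0 m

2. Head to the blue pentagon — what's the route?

turn right 66°, forward 13.4 m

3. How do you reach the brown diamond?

forward 8.9 m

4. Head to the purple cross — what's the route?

turn left 6°, forward 9.4 m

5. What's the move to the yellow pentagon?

blocked — turn right 63°, forward 9.4 m, then turn left 25°, forward 8.2 m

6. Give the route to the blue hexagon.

turn right 74°, forward 14.7 m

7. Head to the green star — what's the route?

turn right 33°, forward 4.8 m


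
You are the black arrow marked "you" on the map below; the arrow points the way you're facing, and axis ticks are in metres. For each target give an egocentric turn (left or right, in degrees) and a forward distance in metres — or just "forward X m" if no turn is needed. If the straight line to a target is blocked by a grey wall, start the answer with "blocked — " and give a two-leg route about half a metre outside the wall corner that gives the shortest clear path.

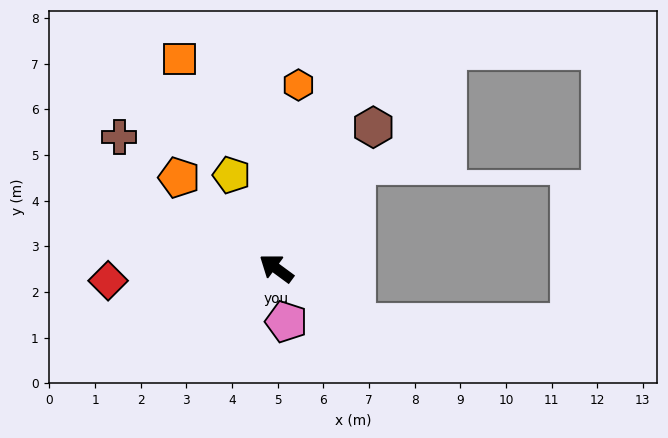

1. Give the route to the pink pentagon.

turn left 137°, forward 1.2 m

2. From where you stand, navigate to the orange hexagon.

turn right 61°, forward 4.0 m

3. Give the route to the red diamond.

turn left 41°, forward 3.7 m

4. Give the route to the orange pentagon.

turn right 7°, forward 2.9 m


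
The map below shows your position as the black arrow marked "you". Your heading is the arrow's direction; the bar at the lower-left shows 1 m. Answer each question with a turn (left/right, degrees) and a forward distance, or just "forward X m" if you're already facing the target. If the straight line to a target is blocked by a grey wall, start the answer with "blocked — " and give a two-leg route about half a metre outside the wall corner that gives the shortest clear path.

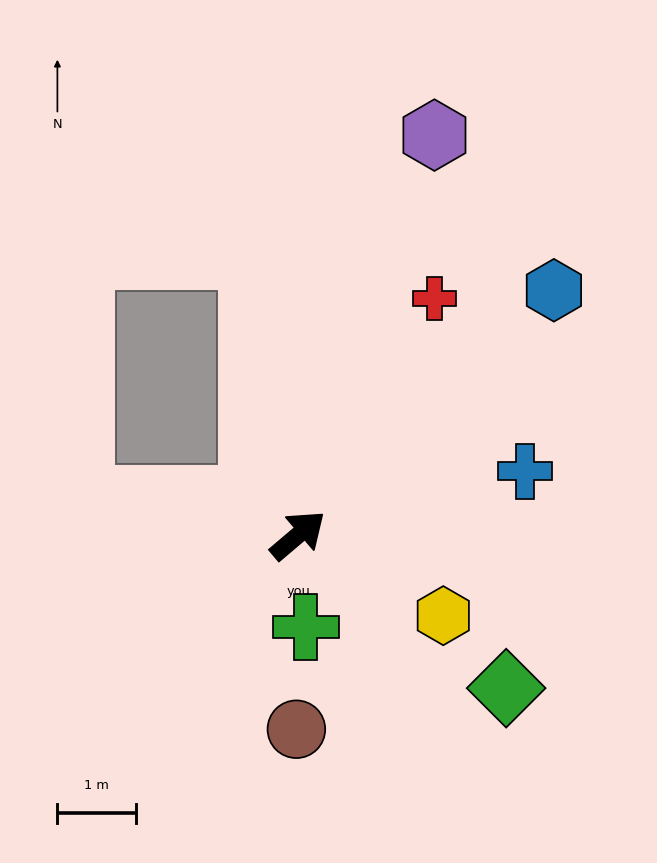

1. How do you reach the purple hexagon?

turn left 31°, forward 5.4 m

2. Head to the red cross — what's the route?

turn left 20°, forward 3.5 m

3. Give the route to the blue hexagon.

turn left 3°, forward 4.5 m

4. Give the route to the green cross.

turn right 126°, forward 1.2 m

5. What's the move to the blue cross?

turn right 25°, forward 3.0 m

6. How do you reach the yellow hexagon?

turn right 69°, forward 2.1 m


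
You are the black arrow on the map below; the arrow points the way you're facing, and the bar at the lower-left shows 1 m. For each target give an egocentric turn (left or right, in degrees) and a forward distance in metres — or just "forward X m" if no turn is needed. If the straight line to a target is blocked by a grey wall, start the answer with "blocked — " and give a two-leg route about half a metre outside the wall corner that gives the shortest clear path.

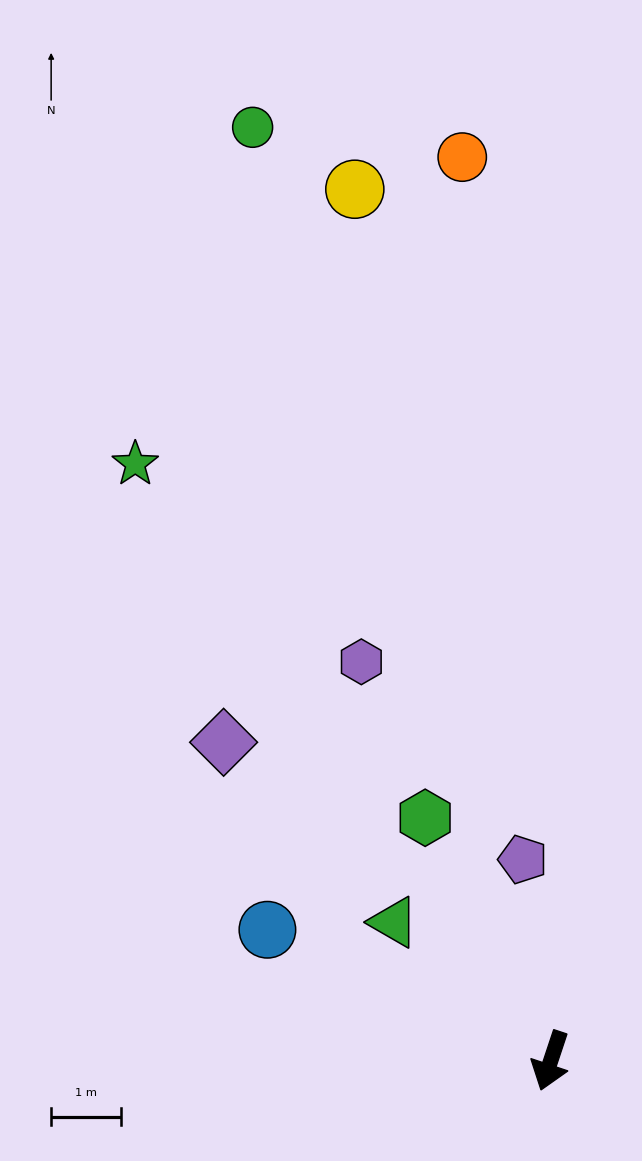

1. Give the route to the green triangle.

turn right 113°, forward 3.0 m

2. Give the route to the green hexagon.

turn right 134°, forward 3.9 m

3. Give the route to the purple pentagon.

turn right 154°, forward 2.9 m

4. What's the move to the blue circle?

turn right 96°, forward 4.5 m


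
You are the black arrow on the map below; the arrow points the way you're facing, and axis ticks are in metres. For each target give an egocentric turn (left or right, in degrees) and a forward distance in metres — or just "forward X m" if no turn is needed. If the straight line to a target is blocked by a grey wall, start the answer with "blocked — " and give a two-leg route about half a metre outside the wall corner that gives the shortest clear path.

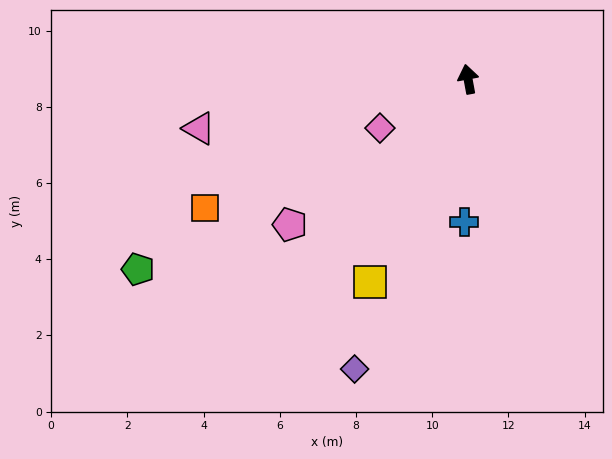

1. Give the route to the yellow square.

turn left 144°, forward 5.9 m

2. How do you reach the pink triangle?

turn left 90°, forward 7.2 m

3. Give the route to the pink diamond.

turn left 109°, forward 2.6 m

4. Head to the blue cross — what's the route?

turn left 168°, forward 3.8 m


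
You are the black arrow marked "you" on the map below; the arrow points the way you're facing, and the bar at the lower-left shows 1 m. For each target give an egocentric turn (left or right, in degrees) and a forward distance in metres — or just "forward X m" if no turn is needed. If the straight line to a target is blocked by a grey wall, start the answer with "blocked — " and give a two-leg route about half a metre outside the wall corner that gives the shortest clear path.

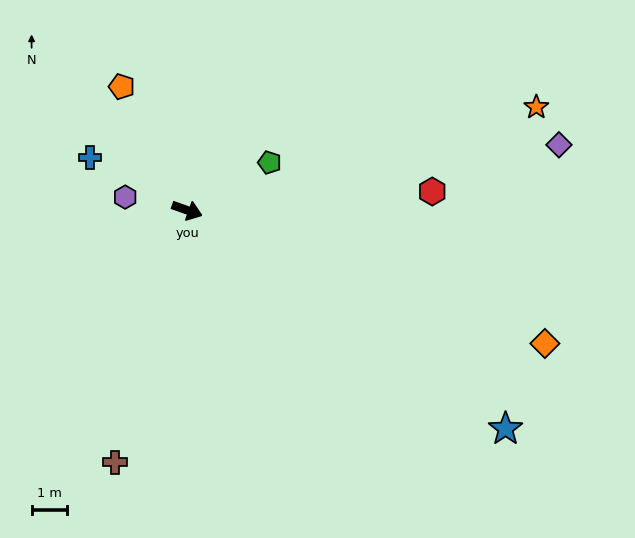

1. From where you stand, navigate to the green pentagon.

turn left 50°, forward 2.7 m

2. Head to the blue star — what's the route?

turn right 15°, forward 10.9 m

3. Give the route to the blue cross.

turn left 171°, forward 3.1 m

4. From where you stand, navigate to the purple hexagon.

turn right 172°, forward 1.8 m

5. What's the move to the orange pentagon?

turn left 137°, forward 3.9 m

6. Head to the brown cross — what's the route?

turn right 86°, forward 7.4 m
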